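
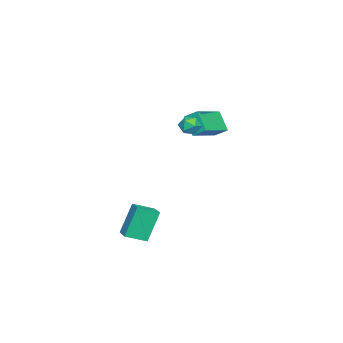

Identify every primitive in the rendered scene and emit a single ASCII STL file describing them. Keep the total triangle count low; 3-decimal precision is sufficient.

solid 
facet normal -0.385 -0.479 0.789
outer loop
vertex -3.188 1.142 2.854
vertex -5.183 1.738 2.243
vertex -3.267 0.333 2.324
endloop
endfacet
facet normal 0.919 -0.275 0.282
outer loop
vertex -2.697 1.042 1.157
vertex -3.188 1.142 2.854
vertex -3.267 0.333 2.324
endloop
endfacet
facet normal -0.385 -0.479 0.789
outer loop
vertex -3.267 0.333 2.324
vertex -5.183 1.738 2.243
vertex -5.262 0.929 1.713
endloop
endfacet
facet normal -0.082 -0.834 -0.546
outer loop
vertex -5.262 0.929 1.713
vertex -2.697 1.042 1.157
vertex -3.267 0.333 2.324
endloop
endfacet
facet normal 0.082 0.834 0.546
outer loop
vertex -3.188 1.142 2.854
vertex -4.613 2.447 1.076
vertex -5.183 1.738 2.243
endloop
endfacet
facet normal 0.919 -0.275 0.282
outer loop
vertex -2.618 1.851 1.687
vertex -3.188 1.142 2.854
vertex -2.697 1.042 1.157
endloop
endfacet
facet normal 0.082 0.834 0.546
outer loop
vertex -2.618 1.851 1.687
vertex -4.613 2.447 1.076
vertex -3.188 1.142 2.854
endloop
endfacet
facet normal -0.919 0.275 -0.282
outer loop
vertex -5.183 1.738 2.243
vertex -4.613 2.447 1.076
vertex -5.262 0.929 1.713
endloop
endfacet
facet normal -0.082 -0.834 -0.546
outer loop
vertex -4.692 1.638 0.546
vertex -2.697 1.042 1.157
vertex -5.262 0.929 1.713
endloop
endfacet
facet normal -0.919 0.275 -0.282
outer loop
vertex -5.262 0.929 1.713
vertex -4.613 2.447 1.076
vertex -4.692 1.638 0.546
endloop
endfacet
facet normal 0.385 0.479 -0.789
outer loop
vertex -4.692 1.638 0.546
vertex -2.618 1.851 1.687
vertex -2.697 1.042 1.157
endloop
endfacet
facet normal 0.385 0.479 -0.789
outer loop
vertex -4.613 2.447 1.076
vertex -2.618 1.851 1.687
vertex -4.692 1.638 0.546
endloop
endfacet
facet normal 0.310 0.919 -0.245
outer loop
vertex 0.572 2.376 2.62
vertex 0.129 2.648 3.081
vertex 0.775 2.482 3.275
endloop
endfacet
facet normal 0.834 0.443 -0.330
outer loop
vertex 0.572 2.376 2.62
vertex 0.775 2.482 3.275
vertex 0.955 1.898 2.946
endloop
endfacet
facet normal 0.609 -0.052 -0.792
outer loop
vertex 0.572 2.376 2.62
vertex 0.955 1.898 2.946
vertex 0.421 1.703 2.548
endloop
endfacet
facet normal -0.056 0.119 -0.991
outer loop
vertex 0.572 2.376 2.62
vertex 0.421 1.703 2.548
vertex -0.089 2.166 2.632
endloop
endfacet
facet normal -0.240 0.718 -0.654
outer loop
vertex 0.572 2.376 2.62
vertex -0.089 2.166 2.632
vertex 0.129 2.648 3.081
endloop
endfacet
facet normal 0.946 0.123 0.299
outer loop
vertex 0.955 1.898 2.946
vertex 0.775 2.482 3.275
vertex 0.749 1.874 3.608
endloop
endfacet
facet normal 0.098 0.894 0.437
outer loop
vertex 0.775 2.482 3.275
vertex 0.129 2.648 3.081
vertex 0.239 2.337 3.692
endloop
endfacet
facet normal -0.791 0.568 -0.226
outer loop
vertex 0.129 2.648 3.081
vertex -0.089 2.166 2.632
vertex -0.295 2.142 3.294
endloop
endfacet
facet normal -0.492 -0.402 -0.772
outer loop
vertex -0.089 2.166 2.632
vertex 0.421 1.703 2.548
vertex -0.115 1.558 2.965
endloop
endfacet
facet normal 0.582 -0.677 -0.450
outer loop
vertex 0.421 1.703 2.548
vertex 0.955 1.898 2.946
vertex 0.531 1.392 3.159
endloop
endfacet
facet normal 0.056 -0.119 0.991
outer loop
vertex 0.088 1.664 3.62
vertex 0.749 1.874 3.608
vertex 0.239 2.337 3.692
endloop
endfacet
facet normal -0.609 0.052 0.792
outer loop
vertex 0.088 1.664 3.62
vertex 0.239 2.337 3.692
vertex -0.295 2.142 3.294
endloop
endfacet
facet normal -0.834 -0.443 0.330
outer loop
vertex 0.088 1.664 3.62
vertex -0.295 2.142 3.294
vertex -0.115 1.558 2.965
endloop
endfacet
facet normal -0.310 -0.919 0.245
outer loop
vertex 0.088 1.664 3.62
vertex -0.115 1.558 2.965
vertex 0.531 1.392 3.159
endloop
endfacet
facet normal 0.240 -0.718 0.654
outer loop
vertex 0.088 1.664 3.62
vertex 0.531 1.392 3.159
vertex 0.749 1.874 3.608
endloop
endfacet
facet normal 0.492 0.402 0.772
outer loop
vertex 0.239 2.337 3.692
vertex 0.749 1.874 3.608
vertex 0.775 2.482 3.275
endloop
endfacet
facet normal -0.582 0.677 0.450
outer loop
vertex -0.295 2.142 3.294
vertex 0.239 2.337 3.692
vertex 0.129 2.648 3.081
endloop
endfacet
facet normal -0.946 -0.123 -0.299
outer loop
vertex -0.115 1.558 2.965
vertex -0.295 2.142 3.294
vertex -0.089 2.166 2.632
endloop
endfacet
facet normal -0.098 -0.894 -0.437
outer loop
vertex 0.531 1.392 3.159
vertex -0.115 1.558 2.965
vertex 0.421 1.703 2.548
endloop
endfacet
facet normal 0.791 -0.568 0.226
outer loop
vertex 0.749 1.874 3.608
vertex 0.531 1.392 3.159
vertex 0.955 1.898 2.946
endloop
endfacet
facet normal -0.507 0.779 -0.368
outer loop
vertex 1.71 0.524 -2.836
vertex 2.567 1.161 -2.669
vertex 2.419 0.076 -4.761
endloop
endfacet
facet normal -0.793 -0.589 -0.155
outer loop
vertex 3.093 -0.961 -4.271
vertex 1.71 0.524 -2.836
vertex 2.419 0.076 -4.761
endloop
endfacet
facet normal -0.507 0.779 -0.368
outer loop
vertex 2.419 0.076 -4.761
vertex 2.567 1.161 -2.669
vertex 3.275 0.712 -4.594
endloop
endfacet
facet normal 0.338 -0.214 -0.917
outer loop
vertex 3.275 0.712 -4.594
vertex 3.093 -0.961 -4.271
vertex 2.419 0.076 -4.761
endloop
endfacet
facet normal -0.338 0.214 0.917
outer loop
vertex 1.71 0.524 -2.836
vertex 3.241 0.124 -2.179
vertex 2.567 1.161 -2.669
endloop
endfacet
facet normal -0.793 -0.590 -0.154
outer loop
vertex 2.385 -0.512 -2.346
vertex 1.71 0.524 -2.836
vertex 3.093 -0.961 -4.271
endloop
endfacet
facet normal -0.338 0.214 0.917
outer loop
vertex 2.385 -0.512 -2.346
vertex 3.241 0.124 -2.179
vertex 1.71 0.524 -2.836
endloop
endfacet
facet normal 0.793 0.589 0.155
outer loop
vertex 2.567 1.161 -2.669
vertex 3.241 0.124 -2.179
vertex 3.275 0.712 -4.594
endloop
endfacet
facet normal 0.337 -0.214 -0.917
outer loop
vertex 3.95 -0.324 -4.104
vertex 3.093 -0.961 -4.271
vertex 3.275 0.712 -4.594
endloop
endfacet
facet normal 0.793 0.590 0.155
outer loop
vertex 3.275 0.712 -4.594
vertex 3.241 0.124 -2.179
vertex 3.95 -0.324 -4.104
endloop
endfacet
facet normal 0.507 -0.779 0.368
outer loop
vertex 3.95 -0.324 -4.104
vertex 2.385 -0.512 -2.346
vertex 3.093 -0.961 -4.271
endloop
endfacet
facet normal 0.507 -0.779 0.368
outer loop
vertex 3.241 0.124 -2.179
vertex 2.385 -0.512 -2.346
vertex 3.95 -0.324 -4.104
endloop
endfacet

endsolid


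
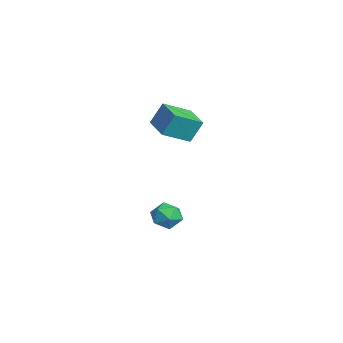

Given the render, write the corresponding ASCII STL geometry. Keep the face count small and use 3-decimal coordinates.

solid 
facet normal -0.982 -0.158 0.102
outer loop
vertex 2.823 2.6 5.211
vertex 2.463 4.282 4.36
vertex 2.792 1.877 3.795
endloop
endfacet
facet normal 0.188 -0.876 0.443
outer loop
vertex 4.657 2.178 3.6
vertex 2.823 2.6 5.211
vertex 2.792 1.877 3.795
endloop
endfacet
facet normal -0.982 -0.159 0.103
outer loop
vertex 2.792 1.877 3.795
vertex 2.463 4.282 4.36
vertex 2.431 3.559 2.944
endloop
endfacet
facet normal -0.020 -0.455 -0.890
outer loop
vertex 2.431 3.559 2.944
vertex 4.657 2.178 3.6
vertex 2.792 1.877 3.795
endloop
endfacet
facet normal 0.020 0.455 0.890
outer loop
vertex 2.823 2.6 5.211
vertex 4.328 4.583 4.165
vertex 2.463 4.282 4.36
endloop
endfacet
facet normal 0.188 -0.877 0.443
outer loop
vertex 4.689 2.901 5.016
vertex 2.823 2.6 5.211
vertex 4.657 2.178 3.6
endloop
endfacet
facet normal 0.020 0.455 0.890
outer loop
vertex 4.689 2.901 5.016
vertex 4.328 4.583 4.165
vertex 2.823 2.6 5.211
endloop
endfacet
facet normal -0.188 0.876 -0.443
outer loop
vertex 2.463 4.282 4.36
vertex 4.328 4.583 4.165
vertex 2.431 3.559 2.944
endloop
endfacet
facet normal -0.020 -0.455 -0.890
outer loop
vertex 4.297 3.86 2.749
vertex 4.657 2.178 3.6
vertex 2.431 3.559 2.944
endloop
endfacet
facet normal -0.188 0.876 -0.443
outer loop
vertex 2.431 3.559 2.944
vertex 4.328 4.583 4.165
vertex 4.297 3.86 2.749
endloop
endfacet
facet normal 0.982 0.158 -0.103
outer loop
vertex 4.297 3.86 2.749
vertex 4.689 2.901 5.016
vertex 4.657 2.178 3.6
endloop
endfacet
facet normal 0.982 0.159 -0.103
outer loop
vertex 4.328 4.583 4.165
vertex 4.689 2.901 5.016
vertex 4.297 3.86 2.749
endloop
endfacet
facet normal 0.023 -0.065 0.998
outer loop
vertex 3.779 3.148 -2.578
vertex 2.878 2.628 -2.591
vertex 3.779 2.109 -2.646
endloop
endfacet
facet normal 0.684 -0.048 0.728
outer loop
vertex 3.779 3.148 -2.578
vertex 3.779 2.109 -2.646
vertex 4.437 2.669 -3.228
endloop
endfacet
facet normal 0.753 0.556 0.353
outer loop
vertex 3.779 3.148 -2.578
vertex 4.437 2.669 -3.228
vertex 3.942 3.533 -3.532
endloop
endfacet
facet normal 0.136 0.910 0.391
outer loop
vertex 3.779 3.148 -2.578
vertex 3.942 3.533 -3.532
vertex 2.979 3.508 -3.138
endloop
endfacet
facet normal -0.315 0.527 0.789
outer loop
vertex 3.779 3.148 -2.578
vertex 2.979 3.508 -3.138
vertex 2.878 2.628 -2.591
endloop
endfacet
facet normal 0.753 -0.597 0.277
outer loop
vertex 4.437 2.669 -3.228
vertex 3.779 2.109 -2.646
vertex 3.941 1.852 -3.642
endloop
endfacet
facet normal -0.316 -0.625 0.714
outer loop
vertex 3.779 2.109 -2.646
vertex 2.878 2.628 -2.591
vertex 2.978 1.827 -3.248
endloop
endfacet
facet normal -0.864 0.334 0.377
outer loop
vertex 2.878 2.628 -2.591
vertex 2.979 3.508 -3.138
vertex 2.483 2.691 -3.552
endloop
endfacet
facet normal -0.134 0.954 -0.268
outer loop
vertex 2.979 3.508 -3.138
vertex 3.942 3.533 -3.532
vertex 3.141 3.251 -4.134
endloop
endfacet
facet normal 0.864 0.379 -0.330
outer loop
vertex 3.942 3.533 -3.532
vertex 4.437 2.669 -3.228
vertex 4.042 2.732 -4.189
endloop
endfacet
facet normal -0.136 -0.910 -0.391
outer loop
vertex 3.141 2.212 -4.202
vertex 3.941 1.852 -3.642
vertex 2.978 1.827 -3.248
endloop
endfacet
facet normal -0.753 -0.556 -0.353
outer loop
vertex 3.141 2.212 -4.202
vertex 2.978 1.827 -3.248
vertex 2.483 2.691 -3.552
endloop
endfacet
facet normal -0.684 0.048 -0.728
outer loop
vertex 3.141 2.212 -4.202
vertex 2.483 2.691 -3.552
vertex 3.141 3.251 -4.134
endloop
endfacet
facet normal -0.023 0.065 -0.998
outer loop
vertex 3.141 2.212 -4.202
vertex 3.141 3.251 -4.134
vertex 4.042 2.732 -4.189
endloop
endfacet
facet normal 0.315 -0.527 -0.789
outer loop
vertex 3.141 2.212 -4.202
vertex 4.042 2.732 -4.189
vertex 3.941 1.852 -3.642
endloop
endfacet
facet normal 0.134 -0.954 0.268
outer loop
vertex 2.978 1.827 -3.248
vertex 3.941 1.852 -3.642
vertex 3.779 2.109 -2.646
endloop
endfacet
facet normal -0.864 -0.379 0.330
outer loop
vertex 2.483 2.691 -3.552
vertex 2.978 1.827 -3.248
vertex 2.878 2.628 -2.591
endloop
endfacet
facet normal -0.753 0.597 -0.277
outer loop
vertex 3.141 3.251 -4.134
vertex 2.483 2.691 -3.552
vertex 2.979 3.508 -3.138
endloop
endfacet
facet normal 0.316 0.625 -0.714
outer loop
vertex 4.042 2.732 -4.189
vertex 3.141 3.251 -4.134
vertex 3.942 3.533 -3.532
endloop
endfacet
facet normal 0.864 -0.334 -0.377
outer loop
vertex 3.941 1.852 -3.642
vertex 4.042 2.732 -4.189
vertex 4.437 2.669 -3.228
endloop
endfacet

endsolid


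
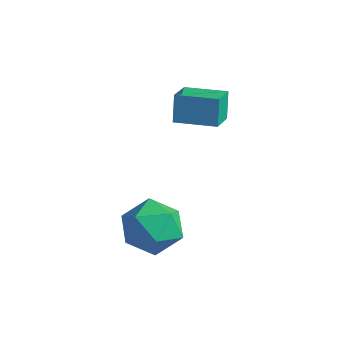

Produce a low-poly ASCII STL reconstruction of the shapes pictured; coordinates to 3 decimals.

solid 
facet normal -0.184 0.916 -0.357
outer loop
vertex 3.288 -1.074 -4.221
vertex 2.586 -1.035 -3.759
vertex 3.315 -0.764 -3.439
endloop
endfacet
facet normal 0.518 0.789 -0.331
outer loop
vertex 3.288 -1.074 -4.221
vertex 3.315 -0.764 -3.439
vertex 3.924 -1.277 -3.71
endloop
endfacet
facet normal 0.652 0.212 -0.728
outer loop
vertex 3.288 -1.074 -4.221
vertex 3.924 -1.277 -3.71
vertex 3.572 -1.865 -4.197
endloop
endfacet
facet normal 0.034 -0.018 -0.999
outer loop
vertex 3.288 -1.074 -4.221
vertex 3.572 -1.865 -4.197
vertex 2.745 -1.716 -4.228
endloop
endfacet
facet normal -0.483 0.417 -0.770
outer loop
vertex 3.288 -1.074 -4.221
vertex 2.745 -1.716 -4.228
vertex 2.586 -1.035 -3.759
endloop
endfacet
facet normal 0.690 0.637 0.345
outer loop
vertex 3.924 -1.277 -3.71
vertex 3.315 -0.764 -3.439
vertex 3.615 -1.364 -2.932
endloop
endfacet
facet normal -0.446 0.842 0.304
outer loop
vertex 3.315 -0.764 -3.439
vertex 2.586 -1.035 -3.759
vertex 2.788 -1.215 -2.963
endloop
endfacet
facet normal -0.930 0.035 -0.366
outer loop
vertex 2.586 -1.035 -3.759
vertex 2.745 -1.716 -4.228
vertex 2.436 -1.803 -3.45
endloop
endfacet
facet normal -0.093 -0.669 -0.737
outer loop
vertex 2.745 -1.716 -4.228
vertex 3.572 -1.865 -4.197
vertex 3.045 -2.316 -3.721
endloop
endfacet
facet normal 0.907 -0.297 -0.297
outer loop
vertex 3.572 -1.865 -4.197
vertex 3.924 -1.277 -3.71
vertex 3.774 -2.045 -3.401
endloop
endfacet
facet normal -0.034 0.018 0.999
outer loop
vertex 3.072 -2.006 -2.939
vertex 3.615 -1.364 -2.932
vertex 2.788 -1.215 -2.963
endloop
endfacet
facet normal -0.652 -0.212 0.728
outer loop
vertex 3.072 -2.006 -2.939
vertex 2.788 -1.215 -2.963
vertex 2.436 -1.803 -3.45
endloop
endfacet
facet normal -0.518 -0.789 0.331
outer loop
vertex 3.072 -2.006 -2.939
vertex 2.436 -1.803 -3.45
vertex 3.045 -2.316 -3.721
endloop
endfacet
facet normal 0.184 -0.916 0.357
outer loop
vertex 3.072 -2.006 -2.939
vertex 3.045 -2.316 -3.721
vertex 3.774 -2.045 -3.401
endloop
endfacet
facet normal 0.483 -0.417 0.770
outer loop
vertex 3.072 -2.006 -2.939
vertex 3.774 -2.045 -3.401
vertex 3.615 -1.364 -2.932
endloop
endfacet
facet normal 0.093 0.669 0.737
outer loop
vertex 2.788 -1.215 -2.963
vertex 3.615 -1.364 -2.932
vertex 3.315 -0.764 -3.439
endloop
endfacet
facet normal -0.907 0.297 0.297
outer loop
vertex 2.436 -1.803 -3.45
vertex 2.788 -1.215 -2.963
vertex 2.586 -1.035 -3.759
endloop
endfacet
facet normal -0.690 -0.637 -0.345
outer loop
vertex 3.045 -2.316 -3.721
vertex 2.436 -1.803 -3.45
vertex 2.745 -1.716 -4.228
endloop
endfacet
facet normal 0.446 -0.842 -0.304
outer loop
vertex 3.774 -2.045 -3.401
vertex 3.045 -2.316 -3.721
vertex 3.572 -1.865 -4.197
endloop
endfacet
facet normal 0.930 -0.035 0.366
outer loop
vertex 3.615 -1.364 -2.932
vertex 3.774 -2.045 -3.401
vertex 3.924 -1.277 -3.71
endloop
endfacet
facet normal -0.892 -0.446 -0.073
outer loop
vertex 2.09 0.442 -0.53
vertex 1.747 1.186 -0.878
vertex 2.283 0.179 -1.283
endloop
endfacet
facet normal 0.386 -0.836 0.391
outer loop
vertex 3.273 0.674 -1.202
vertex 2.09 0.442 -0.53
vertex 2.283 0.179 -1.283
endloop
endfacet
facet normal -0.892 -0.446 -0.073
outer loop
vertex 2.283 0.179 -1.283
vertex 1.747 1.186 -0.878
vertex 1.94 0.923 -1.631
endloop
endfacet
facet normal 0.235 -0.321 -0.917
outer loop
vertex 1.94 0.923 -1.631
vertex 3.273 0.674 -1.202
vertex 2.283 0.179 -1.283
endloop
endfacet
facet normal -0.235 0.321 0.917
outer loop
vertex 2.09 0.442 -0.53
vertex 2.737 1.681 -0.797
vertex 1.747 1.186 -0.878
endloop
endfacet
facet normal 0.386 -0.836 0.391
outer loop
vertex 3.08 0.937 -0.449
vertex 2.09 0.442 -0.53
vertex 3.273 0.674 -1.202
endloop
endfacet
facet normal -0.235 0.321 0.917
outer loop
vertex 3.08 0.937 -0.449
vertex 2.737 1.681 -0.797
vertex 2.09 0.442 -0.53
endloop
endfacet
facet normal -0.386 0.836 -0.391
outer loop
vertex 1.747 1.186 -0.878
vertex 2.737 1.681 -0.797
vertex 1.94 0.923 -1.631
endloop
endfacet
facet normal 0.235 -0.321 -0.917
outer loop
vertex 2.93 1.418 -1.55
vertex 3.273 0.674 -1.202
vertex 1.94 0.923 -1.631
endloop
endfacet
facet normal -0.386 0.836 -0.391
outer loop
vertex 1.94 0.923 -1.631
vertex 2.737 1.681 -0.797
vertex 2.93 1.418 -1.55
endloop
endfacet
facet normal 0.892 0.446 0.073
outer loop
vertex 2.93 1.418 -1.55
vertex 3.08 0.937 -0.449
vertex 3.273 0.674 -1.202
endloop
endfacet
facet normal 0.892 0.446 0.073
outer loop
vertex 2.737 1.681 -0.797
vertex 3.08 0.937 -0.449
vertex 2.93 1.418 -1.55
endloop
endfacet

endsolid


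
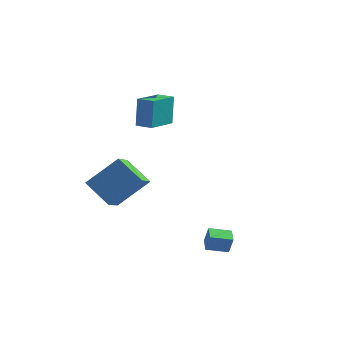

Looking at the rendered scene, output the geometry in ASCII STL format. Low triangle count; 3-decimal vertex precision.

solid 
facet normal -0.983 0.161 -0.090
outer loop
vertex -3.278 2.786 3.692
vertex -2.959 4.511 3.287
vertex -3.195 2.395 2.091
endloop
endfacet
facet normal -0.177 -0.958 0.225
outer loop
vertex -2.301 2.249 2.173
vertex -3.278 2.786 3.692
vertex -3.195 2.395 2.091
endloop
endfacet
facet normal -0.983 0.160 -0.089
outer loop
vertex -3.195 2.395 2.091
vertex -2.959 4.511 3.287
vertex -2.877 4.12 1.686
endloop
endfacet
facet normal 0.050 -0.237 -0.970
outer loop
vertex -2.877 4.12 1.686
vertex -2.301 2.249 2.173
vertex -3.195 2.395 2.091
endloop
endfacet
facet normal -0.050 0.237 0.970
outer loop
vertex -3.278 2.786 3.692
vertex -2.065 4.365 3.369
vertex -2.959 4.511 3.287
endloop
endfacet
facet normal -0.177 -0.958 0.225
outer loop
vertex -2.383 2.64 3.774
vertex -3.278 2.786 3.692
vertex -2.301 2.249 2.173
endloop
endfacet
facet normal -0.050 0.237 0.970
outer loop
vertex -2.383 2.64 3.774
vertex -2.065 4.365 3.369
vertex -3.278 2.786 3.692
endloop
endfacet
facet normal 0.177 0.958 -0.225
outer loop
vertex -2.959 4.511 3.287
vertex -2.065 4.365 3.369
vertex -2.877 4.12 1.686
endloop
endfacet
facet normal 0.050 -0.237 -0.970
outer loop
vertex -1.982 3.974 1.768
vertex -2.301 2.249 2.173
vertex -2.877 4.12 1.686
endloop
endfacet
facet normal 0.177 0.958 -0.225
outer loop
vertex -2.877 4.12 1.686
vertex -2.065 4.365 3.369
vertex -1.982 3.974 1.768
endloop
endfacet
facet normal 0.983 -0.161 0.090
outer loop
vertex -1.982 3.974 1.768
vertex -2.383 2.64 3.774
vertex -2.301 2.249 2.173
endloop
endfacet
facet normal 0.983 -0.160 0.090
outer loop
vertex -2.065 4.365 3.369
vertex -2.383 2.64 3.774
vertex -1.982 3.974 1.768
endloop
endfacet
facet normal -0.861 -0.464 0.209
outer loop
vertex 2.317 -1.771 -2.086
vertex 1.948 -1.035 -1.974
vertex 2.094 -1.75 -2.958
endloop
endfacet
facet normal 0.444 -0.886 -0.135
outer loop
vertex 3.032 -1.245 -3.186
vertex 2.317 -1.771 -2.086
vertex 2.094 -1.75 -2.958
endloop
endfacet
facet normal -0.861 -0.464 0.209
outer loop
vertex 2.094 -1.75 -2.958
vertex 1.948 -1.035 -1.974
vertex 1.725 -1.015 -2.846
endloop
endfacet
facet normal -0.248 0.023 -0.969
outer loop
vertex 1.725 -1.015 -2.846
vertex 3.032 -1.245 -3.186
vertex 2.094 -1.75 -2.958
endloop
endfacet
facet normal 0.248 -0.023 0.969
outer loop
vertex 2.317 -1.771 -2.086
vertex 2.886 -0.53 -2.202
vertex 1.948 -1.035 -1.974
endloop
endfacet
facet normal 0.445 -0.885 -0.134
outer loop
vertex 3.255 -1.265 -2.314
vertex 2.317 -1.771 -2.086
vertex 3.032 -1.245 -3.186
endloop
endfacet
facet normal 0.248 -0.023 0.969
outer loop
vertex 3.255 -1.265 -2.314
vertex 2.886 -0.53 -2.202
vertex 2.317 -1.771 -2.086
endloop
endfacet
facet normal -0.444 0.886 0.134
outer loop
vertex 1.948 -1.035 -1.974
vertex 2.886 -0.53 -2.202
vertex 1.725 -1.015 -2.846
endloop
endfacet
facet normal -0.248 0.023 -0.969
outer loop
vertex 2.663 -0.509 -3.074
vertex 3.032 -1.245 -3.186
vertex 1.725 -1.015 -2.846
endloop
endfacet
facet normal -0.445 0.885 0.135
outer loop
vertex 1.725 -1.015 -2.846
vertex 2.886 -0.53 -2.202
vertex 2.663 -0.509 -3.074
endloop
endfacet
facet normal 0.861 0.464 -0.210
outer loop
vertex 2.663 -0.509 -3.074
vertex 3.255 -1.265 -2.314
vertex 3.032 -1.245 -3.186
endloop
endfacet
facet normal 0.861 0.464 -0.209
outer loop
vertex 2.886 -0.53 -2.202
vertex 3.255 -1.265 -2.314
vertex 2.663 -0.509 -3.074
endloop
endfacet
facet normal -0.796 0.237 0.557
outer loop
vertex -4.461 -0.592 -0.598
vertex -3.188 0.377 0.808
vertex -4.609 0.712 -1.364
endloop
endfacet
facet normal -0.597 -0.456 -0.660
outer loop
vertex -3.232 0.303 -2.328
vertex -4.461 -0.592 -0.598
vertex -4.609 0.712 -1.364
endloop
endfacet
facet normal -0.796 0.237 0.557
outer loop
vertex -4.609 0.712 -1.364
vertex -3.188 0.377 0.808
vertex -3.336 1.682 0.042
endloop
endfacet
facet normal -0.098 0.858 -0.504
outer loop
vertex -3.336 1.682 0.042
vertex -3.232 0.303 -2.328
vertex -4.609 0.712 -1.364
endloop
endfacet
facet normal 0.097 -0.859 0.503
outer loop
vertex -4.461 -0.592 -0.598
vertex -1.811 -0.032 -0.156
vertex -3.188 0.377 0.808
endloop
endfacet
facet normal -0.598 -0.455 -0.660
outer loop
vertex -3.084 -1.002 -1.562
vertex -4.461 -0.592 -0.598
vertex -3.232 0.303 -2.328
endloop
endfacet
facet normal 0.097 -0.858 0.504
outer loop
vertex -3.084 -1.002 -1.562
vertex -1.811 -0.032 -0.156
vertex -4.461 -0.592 -0.598
endloop
endfacet
facet normal 0.597 0.455 0.660
outer loop
vertex -3.188 0.377 0.808
vertex -1.811 -0.032 -0.156
vertex -3.336 1.682 0.042
endloop
endfacet
facet normal -0.097 0.858 -0.504
outer loop
vertex -1.959 1.272 -0.922
vertex -3.232 0.303 -2.328
vertex -3.336 1.682 0.042
endloop
endfacet
facet normal 0.598 0.455 0.660
outer loop
vertex -3.336 1.682 0.042
vertex -1.811 -0.032 -0.156
vertex -1.959 1.272 -0.922
endloop
endfacet
facet normal 0.796 -0.237 -0.557
outer loop
vertex -1.959 1.272 -0.922
vertex -3.084 -1.002 -1.562
vertex -3.232 0.303 -2.328
endloop
endfacet
facet normal 0.796 -0.237 -0.557
outer loop
vertex -1.811 -0.032 -0.156
vertex -3.084 -1.002 -1.562
vertex -1.959 1.272 -0.922
endloop
endfacet

endsolid


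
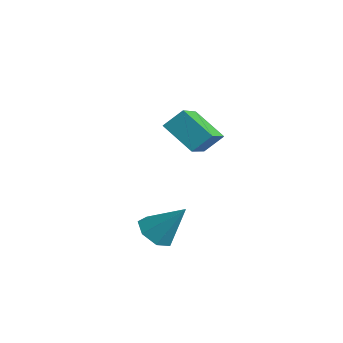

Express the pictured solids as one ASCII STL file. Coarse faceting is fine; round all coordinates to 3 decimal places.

solid 
facet normal -0.476 0.720 -0.506
outer loop
vertex -0.445 3.867 -0.253
vertex 0.688 4.068 -1.033
vertex -0.742 3.256 -0.843
endloop
endfacet
facet normal -0.815 -0.145 0.561
outer loop
vertex 0.252 1.752 0.213
vertex -0.445 3.867 -0.253
vertex -0.742 3.256 -0.843
endloop
endfacet
facet normal -0.476 0.720 -0.506
outer loop
vertex -0.742 3.256 -0.843
vertex 0.688 4.068 -1.033
vertex 0.391 3.457 -1.623
endloop
endfacet
facet normal -0.331 -0.679 -0.655
outer loop
vertex 0.391 3.457 -1.623
vertex 0.252 1.752 0.213
vertex -0.742 3.256 -0.843
endloop
endfacet
facet normal 0.331 0.679 0.655
outer loop
vertex -0.445 3.867 -0.253
vertex 1.682 2.564 0.023
vertex 0.688 4.068 -1.033
endloop
endfacet
facet normal -0.815 -0.145 0.561
outer loop
vertex 0.549 2.363 0.803
vertex -0.445 3.867 -0.253
vertex 0.252 1.752 0.213
endloop
endfacet
facet normal 0.331 0.679 0.655
outer loop
vertex 0.549 2.363 0.803
vertex 1.682 2.564 0.023
vertex -0.445 3.867 -0.253
endloop
endfacet
facet normal 0.815 0.145 -0.561
outer loop
vertex 0.688 4.068 -1.033
vertex 1.682 2.564 0.023
vertex 0.391 3.457 -1.623
endloop
endfacet
facet normal -0.331 -0.679 -0.655
outer loop
vertex 1.385 1.953 -0.567
vertex 0.252 1.752 0.213
vertex 0.391 3.457 -1.623
endloop
endfacet
facet normal 0.815 0.145 -0.561
outer loop
vertex 0.391 3.457 -1.623
vertex 1.682 2.564 0.023
vertex 1.385 1.953 -0.567
endloop
endfacet
facet normal 0.476 -0.720 0.506
outer loop
vertex 1.385 1.953 -0.567
vertex 0.549 2.363 0.803
vertex 0.252 1.752 0.213
endloop
endfacet
facet normal 0.476 -0.720 0.506
outer loop
vertex 1.682 2.564 0.023
vertex 0.549 2.363 0.803
vertex 1.385 1.953 -0.567
endloop
endfacet
facet normal -0.508 -0.385 -0.770
outer loop
vertex 2.999 -0.477 -3.065
vertex 2.444 -0.575 -2.65
vertex 2.606 -0.015 -3.037
endloop
endfacet
facet normal 0.722 0.631 -0.283
outer loop
vertex 2.999 -0.477 -3.065
vertex 2.606 -0.015 -3.037
vertex 3.196 -0.005 -1.51
endloop
endfacet
facet normal -0.509 -0.385 -0.770
outer loop
vertex 2.606 -0.015 -3.037
vertex 2.444 -0.575 -2.65
vertex 2.091 0.026 -2.717
endloop
endfacet
facet normal 0.061 0.998 -0.030
outer loop
vertex 2.606 -0.015 -3.037
vertex 2.091 0.026 -2.717
vertex 3.196 -0.005 -1.51
endloop
endfacet
facet normal -0.509 -0.385 -0.770
outer loop
vertex 2.091 0.026 -2.717
vertex 2.444 -0.575 -2.65
vertex 1.842 -0.386 -2.347
endloop
endfacet
facet normal -0.497 0.726 0.474
outer loop
vertex 2.091 0.026 -2.717
vertex 1.842 -0.386 -2.347
vertex 3.196 -0.005 -1.51
endloop
endfacet
facet normal -0.509 -0.385 -0.770
outer loop
vertex 1.842 -0.386 -2.347
vertex 2.444 -0.575 -2.65
vertex 2.046 -0.94 -2.205
endloop
endfacet
facet normal -0.530 0.022 0.848
outer loop
vertex 1.842 -0.386 -2.347
vertex 2.046 -0.94 -2.205
vertex 3.196 -0.005 -1.51
endloop
endfacet
facet normal -0.508 -0.385 -0.770
outer loop
vertex 2.046 -0.94 -2.205
vertex 2.444 -0.575 -2.65
vertex 2.55 -1.219 -2.398
endloop
endfacet
facet normal -0.014 -0.586 0.811
outer loop
vertex 2.046 -0.94 -2.205
vertex 2.55 -1.219 -2.398
vertex 3.196 -0.005 -1.51
endloop
endfacet
facet normal -0.509 -0.385 -0.770
outer loop
vertex 2.55 -1.219 -2.398
vertex 2.444 -0.575 -2.65
vertex 2.974 -1.013 -2.781
endloop
endfacet
facet normal 0.663 -0.639 0.391
outer loop
vertex 2.55 -1.219 -2.398
vertex 2.974 -1.013 -2.781
vertex 3.196 -0.005 -1.51
endloop
endfacet
facet normal -0.508 -0.385 -0.771
outer loop
vertex 2.974 -1.013 -2.781
vertex 2.444 -0.575 -2.65
vertex 2.999 -0.477 -3.065
endloop
endfacet
facet normal 0.991 -0.097 -0.096
outer loop
vertex 2.974 -1.013 -2.781
vertex 2.999 -0.477 -3.065
vertex 3.196 -0.005 -1.51
endloop
endfacet

endsolid


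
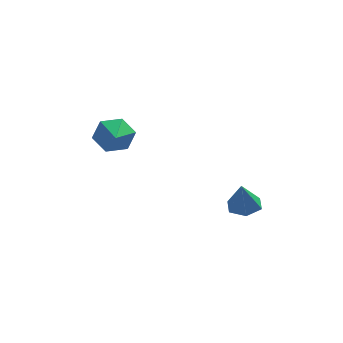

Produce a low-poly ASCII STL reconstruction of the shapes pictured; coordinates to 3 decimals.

solid 
facet normal 0.120 0.219 -0.968
outer loop
vertex 3.292 -0.187 0.009
vertex 2.58 -0.594 -0.171
vertex 2.561 0.225 0.012
endloop
endfacet
facet normal 0.377 0.664 0.645
outer loop
vertex 3.292 -0.187 0.009
vertex 2.561 0.225 0.012
vertex 2.4 -0.926 1.291
endloop
endfacet
facet normal 0.119 0.219 -0.968
outer loop
vertex 2.561 0.225 0.012
vertex 2.58 -0.594 -0.171
vertex 1.848 -0.182 -0.168
endloop
endfacet
facet normal -0.517 0.668 0.536
outer loop
vertex 2.561 0.225 0.012
vertex 1.848 -0.182 -0.168
vertex 2.4 -0.926 1.291
endloop
endfacet
facet normal 0.119 0.219 -0.968
outer loop
vertex 1.848 -0.182 -0.168
vertex 2.58 -0.594 -0.171
vertex 1.868 -1.001 -0.351
endloop
endfacet
facet normal -0.946 -0.093 0.311
outer loop
vertex 1.848 -0.182 -0.168
vertex 1.868 -1.001 -0.351
vertex 2.4 -0.926 1.291
endloop
endfacet
facet normal 0.119 0.220 -0.968
outer loop
vertex 1.868 -1.001 -0.351
vertex 2.58 -0.594 -0.171
vertex 2.599 -1.414 -0.355
endloop
endfacet
facet normal -0.482 -0.854 0.195
outer loop
vertex 1.868 -1.001 -0.351
vertex 2.599 -1.414 -0.355
vertex 2.4 -0.926 1.291
endloop
endfacet
facet normal 0.119 0.220 -0.968
outer loop
vertex 2.599 -1.414 -0.355
vertex 2.58 -0.594 -0.171
vertex 3.312 -1.007 -0.175
endloop
endfacet
facet normal 0.413 -0.858 0.304
outer loop
vertex 2.599 -1.414 -0.355
vertex 3.312 -1.007 -0.175
vertex 2.4 -0.926 1.291
endloop
endfacet
facet normal 0.119 0.220 -0.968
outer loop
vertex 3.312 -1.007 -0.175
vertex 2.58 -0.594 -0.171
vertex 3.292 -0.187 0.009
endloop
endfacet
facet normal 0.843 -0.098 0.530
outer loop
vertex 3.312 -1.007 -0.175
vertex 3.292 -0.187 0.009
vertex 2.4 -0.926 1.291
endloop
endfacet
facet normal -0.042 0.911 -0.410
outer loop
vertex -2.559 1.605 2.302
vertex -3.169 1.907 3.035
vertex -2.179 1.999 3.139
endloop
endfacet
facet normal 0.857 -0.491 -0.158
outer loop
vertex -2.559 1.605 2.302
vertex -2.179 1.999 3.139
vertex -3.091 0.193 3.805
endloop
endfacet
facet normal -0.042 0.912 -0.409
outer loop
vertex -2.179 1.999 3.139
vertex -3.169 1.907 3.035
vertex -2.789 2.3 3.872
endloop
endfacet
facet normal 0.736 -0.127 0.665
outer loop
vertex -2.179 1.999 3.139
vertex -2.789 2.3 3.872
vertex -3.091 0.193 3.805
endloop
endfacet
facet normal -0.041 0.911 -0.409
outer loop
vertex -2.789 2.3 3.872
vertex -3.169 1.907 3.035
vertex -3.779 2.208 3.767
endloop
endfacet
facet normal -0.104 -0.017 0.994
outer loop
vertex -2.789 2.3 3.872
vertex -3.779 2.208 3.767
vertex -3.091 0.193 3.805
endloop
endfacet
facet normal -0.041 0.911 -0.409
outer loop
vertex -3.779 2.208 3.767
vertex -3.169 1.907 3.035
vertex -4.159 1.815 2.93
endloop
endfacet
facet normal -0.822 -0.271 0.501
outer loop
vertex -3.779 2.208 3.767
vertex -4.159 1.815 2.93
vertex -3.091 0.193 3.805
endloop
endfacet
facet normal -0.041 0.911 -0.410
outer loop
vertex -4.159 1.815 2.93
vertex -3.169 1.907 3.035
vertex -3.549 1.513 2.198
endloop
endfacet
facet normal -0.701 -0.636 -0.322
outer loop
vertex -4.159 1.815 2.93
vertex -3.549 1.513 2.198
vertex -3.091 0.193 3.805
endloop
endfacet
facet normal -0.042 0.911 -0.410
outer loop
vertex -3.549 1.513 2.198
vertex -3.169 1.907 3.035
vertex -2.559 1.605 2.302
endloop
endfacet
facet normal 0.138 -0.746 -0.652
outer loop
vertex -3.549 1.513 2.198
vertex -2.559 1.605 2.302
vertex -3.091 0.193 3.805
endloop
endfacet

endsolid


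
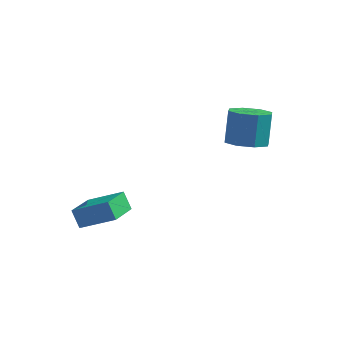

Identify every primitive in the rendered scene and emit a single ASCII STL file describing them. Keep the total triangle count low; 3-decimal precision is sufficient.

solid 
facet normal 0.064 -0.406 -0.912
outer loop
vertex 4.872 2.74 0.859
vertex 4.028 2.134 1.07
vertex 4.174 3.097 0.651
endloop
endfacet
facet normal 0.505 0.801 -0.321
outer loop
vertex 4.872 2.74 0.859
vertex 4.174 3.097 0.651
vertex 4.755 3.472 2.5
endloop
endfacet
facet normal 0.506 0.801 -0.321
outer loop
vertex 4.755 3.472 2.5
vertex 4.174 3.097 0.651
vertex 4.057 3.829 2.291
endloop
endfacet
facet normal -0.065 0.406 0.911
outer loop
vertex 4.755 3.472 2.5
vertex 4.057 3.829 2.291
vertex 3.912 2.866 2.71
endloop
endfacet
facet normal 0.066 -0.406 -0.911
outer loop
vertex 4.174 3.097 0.651
vertex 4.028 2.134 1.07
vertex 3.39 2.889 0.687
endloop
endfacet
facet normal -0.251 0.877 -0.409
outer loop
vertex 4.174 3.097 0.651
vertex 3.39 2.889 0.687
vertex 4.057 3.829 2.291
endloop
endfacet
facet normal -0.252 0.877 -0.409
outer loop
vertex 4.057 3.829 2.291
vertex 3.39 2.889 0.687
vertex 3.274 3.621 2.328
endloop
endfacet
facet normal -0.065 0.406 0.911
outer loop
vertex 4.057 3.829 2.291
vertex 3.274 3.621 2.328
vertex 3.912 2.866 2.71
endloop
endfacet
facet normal 0.065 -0.407 -0.911
outer loop
vertex 3.39 2.889 0.687
vertex 4.028 2.134 1.07
vertex 2.981 2.239 0.948
endloop
endfacet
facet normal -0.861 0.439 -0.257
outer loop
vertex 3.39 2.889 0.687
vertex 2.981 2.239 0.948
vertex 3.274 3.621 2.328
endloop
endfacet
facet normal -0.861 0.439 -0.257
outer loop
vertex 3.274 3.621 2.328
vertex 2.981 2.239 0.948
vertex 2.864 2.971 2.589
endloop
endfacet
facet normal -0.064 0.407 0.911
outer loop
vertex 3.274 3.621 2.328
vertex 2.864 2.971 2.589
vertex 3.912 2.866 2.71
endloop
endfacet
facet normal 0.065 -0.407 -0.911
outer loop
vertex 2.981 2.239 0.948
vertex 4.028 2.134 1.07
vertex 3.185 1.528 1.28
endloop
endfacet
facet normal -0.966 -0.256 0.045
outer loop
vertex 2.981 2.239 0.948
vertex 3.185 1.528 1.28
vertex 2.864 2.971 2.589
endloop
endfacet
facet normal -0.966 -0.256 0.045
outer loop
vertex 2.864 2.971 2.589
vertex 3.185 1.528 1.28
vertex 3.068 2.26 2.921
endloop
endfacet
facet normal -0.064 0.407 0.911
outer loop
vertex 2.864 2.971 2.589
vertex 3.068 2.26 2.921
vertex 3.912 2.866 2.71
endloop
endfacet
facet normal 0.065 -0.406 -0.911
outer loop
vertex 3.185 1.528 1.28
vertex 4.028 2.134 1.07
vertex 3.883 1.171 1.489
endloop
endfacet
facet normal -0.506 -0.801 0.321
outer loop
vertex 3.185 1.528 1.28
vertex 3.883 1.171 1.489
vertex 3.068 2.26 2.921
endloop
endfacet
facet normal -0.505 -0.801 0.321
outer loop
vertex 3.068 2.26 2.921
vertex 3.883 1.171 1.489
vertex 3.766 1.903 3.129
endloop
endfacet
facet normal -0.064 0.406 0.912
outer loop
vertex 3.068 2.26 2.921
vertex 3.766 1.903 3.129
vertex 3.912 2.866 2.71
endloop
endfacet
facet normal 0.065 -0.406 -0.911
outer loop
vertex 3.883 1.171 1.489
vertex 4.028 2.134 1.07
vertex 4.666 1.379 1.452
endloop
endfacet
facet normal 0.252 -0.877 0.409
outer loop
vertex 3.883 1.171 1.489
vertex 4.666 1.379 1.452
vertex 3.766 1.903 3.129
endloop
endfacet
facet normal 0.252 -0.877 0.409
outer loop
vertex 3.766 1.903 3.129
vertex 4.666 1.379 1.452
vertex 4.55 2.111 3.093
endloop
endfacet
facet normal -0.066 0.406 0.911
outer loop
vertex 3.766 1.903 3.129
vertex 4.55 2.111 3.093
vertex 3.912 2.866 2.71
endloop
endfacet
facet normal 0.064 -0.407 -0.911
outer loop
vertex 4.666 1.379 1.452
vertex 4.028 2.134 1.07
vertex 5.076 2.029 1.191
endloop
endfacet
facet normal 0.861 -0.440 0.257
outer loop
vertex 4.666 1.379 1.452
vertex 5.076 2.029 1.191
vertex 4.55 2.111 3.093
endloop
endfacet
facet normal 0.861 -0.439 0.257
outer loop
vertex 4.55 2.111 3.093
vertex 5.076 2.029 1.191
vertex 4.959 2.761 2.832
endloop
endfacet
facet normal -0.065 0.407 0.911
outer loop
vertex 4.55 2.111 3.093
vertex 4.959 2.761 2.832
vertex 3.912 2.866 2.71
endloop
endfacet
facet normal 0.064 -0.407 -0.911
outer loop
vertex 5.076 2.029 1.191
vertex 4.028 2.134 1.07
vertex 4.872 2.74 0.859
endloop
endfacet
facet normal 0.966 0.256 -0.045
outer loop
vertex 5.076 2.029 1.191
vertex 4.872 2.74 0.859
vertex 4.959 2.761 2.832
endloop
endfacet
facet normal 0.966 0.256 -0.045
outer loop
vertex 4.959 2.761 2.832
vertex 4.872 2.74 0.859
vertex 4.755 3.472 2.5
endloop
endfacet
facet normal -0.065 0.407 0.911
outer loop
vertex 4.959 2.761 2.832
vertex 4.755 3.472 2.5
vertex 3.912 2.866 2.71
endloop
endfacet
facet normal -0.479 0.253 0.840
outer loop
vertex -0.857 -2.477 -1.177
vertex -0.865 -0.707 -1.715
vertex -2.533 -2.75 -2.051
endloop
endfacet
facet normal 0.004 -0.957 0.290
outer loop
vertex -2.035 -3.013 -2.925
vertex -0.857 -2.477 -1.177
vertex -2.533 -2.75 -2.051
endloop
endfacet
facet normal -0.479 0.253 0.840
outer loop
vertex -2.533 -2.75 -2.051
vertex -0.865 -0.707 -1.715
vertex -2.541 -0.98 -2.589
endloop
endfacet
facet normal -0.878 -0.143 -0.457
outer loop
vertex -2.541 -0.98 -2.589
vertex -2.035 -3.013 -2.925
vertex -2.533 -2.75 -2.051
endloop
endfacet
facet normal 0.878 0.143 0.457
outer loop
vertex -0.857 -2.477 -1.177
vertex -0.367 -0.97 -2.589
vertex -0.865 -0.707 -1.715
endloop
endfacet
facet normal 0.004 -0.957 0.290
outer loop
vertex -0.359 -2.74 -2.051
vertex -0.857 -2.477 -1.177
vertex -2.035 -3.013 -2.925
endloop
endfacet
facet normal 0.878 0.143 0.457
outer loop
vertex -0.359 -2.74 -2.051
vertex -0.367 -0.97 -2.589
vertex -0.857 -2.477 -1.177
endloop
endfacet
facet normal -0.004 0.957 -0.290
outer loop
vertex -0.865 -0.707 -1.715
vertex -0.367 -0.97 -2.589
vertex -2.541 -0.98 -2.589
endloop
endfacet
facet normal -0.878 -0.143 -0.457
outer loop
vertex -2.043 -1.243 -3.463
vertex -2.035 -3.013 -2.925
vertex -2.541 -0.98 -2.589
endloop
endfacet
facet normal -0.004 0.957 -0.290
outer loop
vertex -2.541 -0.98 -2.589
vertex -0.367 -0.97 -2.589
vertex -2.043 -1.243 -3.463
endloop
endfacet
facet normal 0.479 -0.253 -0.840
outer loop
vertex -2.043 -1.243 -3.463
vertex -0.359 -2.74 -2.051
vertex -2.035 -3.013 -2.925
endloop
endfacet
facet normal 0.479 -0.253 -0.840
outer loop
vertex -0.367 -0.97 -2.589
vertex -0.359 -2.74 -2.051
vertex -2.043 -1.243 -3.463
endloop
endfacet

endsolid


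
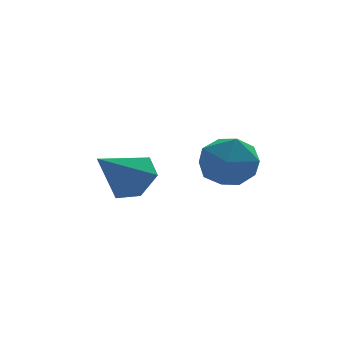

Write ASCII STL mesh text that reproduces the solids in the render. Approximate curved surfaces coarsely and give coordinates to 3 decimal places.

solid 
facet normal 0.686 0.337 -0.645
outer loop
vertex 1.12 -2.384 4.033
vertex 0.57 -2.56 3.356
vertex 0.549 -1.763 3.75
endloop
endfacet
facet normal 0.032 0.439 0.898
outer loop
vertex 1.12 -2.384 4.033
vertex 0.549 -1.763 3.75
vertex -0.61 -3.14 4.464
endloop
endfacet
facet normal 0.686 0.337 -0.645
outer loop
vertex 0.549 -1.763 3.75
vertex 0.57 -2.56 3.356
vertex -0.001 -1.939 3.073
endloop
endfacet
facet normal -0.631 0.702 0.330
outer loop
vertex 0.549 -1.763 3.75
vertex -0.001 -1.939 3.073
vertex -0.61 -3.14 4.464
endloop
endfacet
facet normal 0.686 0.337 -0.644
outer loop
vertex -0.001 -1.939 3.073
vertex 0.57 -2.56 3.356
vertex 0.02 -2.736 2.678
endloop
endfacet
facet normal -0.944 0.126 -0.305
outer loop
vertex -0.001 -1.939 3.073
vertex 0.02 -2.736 2.678
vertex -0.61 -3.14 4.464
endloop
endfacet
facet normal 0.686 0.337 -0.644
outer loop
vertex 0.02 -2.736 2.678
vertex 0.57 -2.56 3.356
vertex 0.591 -3.358 2.961
endloop
endfacet
facet normal -0.594 -0.714 -0.371
outer loop
vertex 0.02 -2.736 2.678
vertex 0.591 -3.358 2.961
vertex -0.61 -3.14 4.464
endloop
endfacet
facet normal 0.686 0.337 -0.645
outer loop
vertex 0.591 -3.358 2.961
vertex 0.57 -2.56 3.356
vertex 1.141 -3.181 3.638
endloop
endfacet
facet normal 0.071 -0.978 0.198
outer loop
vertex 0.591 -3.358 2.961
vertex 1.141 -3.181 3.638
vertex -0.61 -3.14 4.464
endloop
endfacet
facet normal 0.686 0.338 -0.645
outer loop
vertex 1.141 -3.181 3.638
vertex 0.57 -2.56 3.356
vertex 1.12 -2.384 4.033
endloop
endfacet
facet normal 0.383 -0.402 0.832
outer loop
vertex 1.141 -3.181 3.638
vertex 1.12 -2.384 4.033
vertex -0.61 -3.14 4.464
endloop
endfacet
facet normal -0.181 0.983 0.027
outer loop
vertex 3.657 -2.072 3.49
vertex 2.633 -2.264 3.632
vertex 3.27 -2.17 4.463
endloop
endfacet
facet normal 0.473 0.838 0.273
outer loop
vertex 3.657 -2.072 3.49
vertex 3.27 -2.17 4.463
vertex 4.192 -2.611 4.217
endloop
endfacet
facet normal 0.832 0.498 -0.243
outer loop
vertex 3.657 -2.072 3.49
vertex 4.192 -2.611 4.217
vertex 4.125 -2.978 3.234
endloop
endfacet
facet normal 0.400 0.435 -0.807
outer loop
vertex 3.657 -2.072 3.49
vertex 4.125 -2.978 3.234
vertex 3.161 -2.763 2.872
endloop
endfacet
facet normal -0.226 0.735 -0.640
outer loop
vertex 3.657 -2.072 3.49
vertex 3.161 -2.763 2.872
vertex 2.633 -2.264 3.632
endloop
endfacet
facet normal 0.407 0.391 0.825
outer loop
vertex 4.192 -2.611 4.217
vertex 3.27 -2.17 4.463
vertex 3.499 -3.137 4.808
endloop
endfacet
facet normal -0.651 0.627 0.428
outer loop
vertex 3.27 -2.17 4.463
vertex 2.633 -2.264 3.632
vertex 2.535 -2.922 4.446
endloop
endfacet
facet normal -0.725 0.224 -0.651
outer loop
vertex 2.633 -2.264 3.632
vertex 3.161 -2.763 2.872
vertex 2.468 -3.289 3.463
endloop
endfacet
facet normal 0.288 -0.261 -0.922
outer loop
vertex 3.161 -2.763 2.872
vertex 4.125 -2.978 3.234
vertex 3.39 -3.73 3.217
endloop
endfacet
facet normal 0.987 -0.158 -0.008
outer loop
vertex 4.125 -2.978 3.234
vertex 4.192 -2.611 4.217
vertex 4.027 -3.636 4.048
endloop
endfacet
facet normal -0.400 -0.435 0.807
outer loop
vertex 3.003 -3.828 4.19
vertex 3.499 -3.137 4.808
vertex 2.535 -2.922 4.446
endloop
endfacet
facet normal -0.832 -0.498 0.243
outer loop
vertex 3.003 -3.828 4.19
vertex 2.535 -2.922 4.446
vertex 2.468 -3.289 3.463
endloop
endfacet
facet normal -0.473 -0.838 -0.273
outer loop
vertex 3.003 -3.828 4.19
vertex 2.468 -3.289 3.463
vertex 3.39 -3.73 3.217
endloop
endfacet
facet normal 0.181 -0.983 -0.027
outer loop
vertex 3.003 -3.828 4.19
vertex 3.39 -3.73 3.217
vertex 4.027 -3.636 4.048
endloop
endfacet
facet normal 0.226 -0.735 0.640
outer loop
vertex 3.003 -3.828 4.19
vertex 4.027 -3.636 4.048
vertex 3.499 -3.137 4.808
endloop
endfacet
facet normal -0.288 0.261 0.922
outer loop
vertex 2.535 -2.922 4.446
vertex 3.499 -3.137 4.808
vertex 3.27 -2.17 4.463
endloop
endfacet
facet normal -0.987 0.158 0.008
outer loop
vertex 2.468 -3.289 3.463
vertex 2.535 -2.922 4.446
vertex 2.633 -2.264 3.632
endloop
endfacet
facet normal -0.407 -0.391 -0.825
outer loop
vertex 3.39 -3.73 3.217
vertex 2.468 -3.289 3.463
vertex 3.161 -2.763 2.872
endloop
endfacet
facet normal 0.651 -0.627 -0.428
outer loop
vertex 4.027 -3.636 4.048
vertex 3.39 -3.73 3.217
vertex 4.125 -2.978 3.234
endloop
endfacet
facet normal 0.725 -0.224 0.651
outer loop
vertex 3.499 -3.137 4.808
vertex 4.027 -3.636 4.048
vertex 4.192 -2.611 4.217
endloop
endfacet

endsolid


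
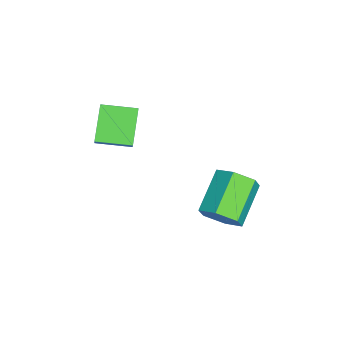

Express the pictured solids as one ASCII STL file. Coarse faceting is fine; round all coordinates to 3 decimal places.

solid 
facet normal 0.815 -0.270 -0.513
outer loop
vertex 2.055 2.634 1.131
vertex 1.569 1.939 0.725
vertex 1.598 2.789 0.324
endloop
endfacet
facet normal 0.316 0.949 0.003
outer loop
vertex 2.055 2.634 1.131
vertex 1.598 2.789 0.324
vertex 0.416 3.176 2.162
endloop
endfacet
facet normal 0.316 0.949 0.004
outer loop
vertex 0.416 3.176 2.162
vertex 1.598 2.789 0.324
vertex -0.04 3.331 1.355
endloop
endfacet
facet normal -0.815 0.269 0.512
outer loop
vertex 0.416 3.176 2.162
vertex -0.04 3.331 1.355
vertex -0.069 2.481 1.755
endloop
endfacet
facet normal 0.815 -0.270 -0.512
outer loop
vertex 1.598 2.789 0.324
vertex 1.569 1.939 0.725
vertex 1.113 2.094 -0.082
endloop
endfacet
facet normal -0.263 0.617 -0.742
outer loop
vertex 1.598 2.789 0.324
vertex 1.113 2.094 -0.082
vertex -0.04 3.331 1.355
endloop
endfacet
facet normal -0.262 0.617 -0.742
outer loop
vertex -0.04 3.331 1.355
vertex 1.113 2.094 -0.082
vertex -0.526 2.636 0.948
endloop
endfacet
facet normal -0.815 0.269 0.513
outer loop
vertex -0.04 3.331 1.355
vertex -0.526 2.636 0.948
vertex -0.069 2.481 1.755
endloop
endfacet
facet normal 0.815 -0.269 -0.512
outer loop
vertex 1.113 2.094 -0.082
vertex 1.569 1.939 0.725
vertex 1.084 1.244 0.318
endloop
endfacet
facet normal -0.578 -0.331 -0.746
outer loop
vertex 1.113 2.094 -0.082
vertex 1.084 1.244 0.318
vertex -0.526 2.636 0.948
endloop
endfacet
facet normal -0.578 -0.332 -0.745
outer loop
vertex -0.526 2.636 0.948
vertex 1.084 1.244 0.318
vertex -0.555 1.786 1.349
endloop
endfacet
facet normal -0.815 0.270 0.513
outer loop
vertex -0.526 2.636 0.948
vertex -0.555 1.786 1.349
vertex -0.069 2.481 1.755
endloop
endfacet
facet normal 0.815 -0.269 -0.512
outer loop
vertex 1.084 1.244 0.318
vertex 1.569 1.939 0.725
vertex 1.54 1.089 1.125
endloop
endfacet
facet normal -0.316 -0.949 -0.004
outer loop
vertex 1.084 1.244 0.318
vertex 1.54 1.089 1.125
vertex -0.555 1.786 1.349
endloop
endfacet
facet normal -0.316 -0.949 -0.003
outer loop
vertex -0.555 1.786 1.349
vertex 1.54 1.089 1.125
vertex -0.098 1.631 2.156
endloop
endfacet
facet normal -0.815 0.270 0.513
outer loop
vertex -0.555 1.786 1.349
vertex -0.098 1.631 2.156
vertex -0.069 2.481 1.755
endloop
endfacet
facet normal 0.815 -0.269 -0.513
outer loop
vertex 1.54 1.089 1.125
vertex 1.569 1.939 0.725
vertex 2.026 1.784 1.532
endloop
endfacet
facet normal 0.262 -0.618 0.741
outer loop
vertex 1.54 1.089 1.125
vertex 2.026 1.784 1.532
vertex -0.098 1.631 2.156
endloop
endfacet
facet normal 0.262 -0.617 0.742
outer loop
vertex -0.098 1.631 2.156
vertex 2.026 1.784 1.532
vertex 0.387 2.326 2.562
endloop
endfacet
facet normal -0.815 0.270 0.512
outer loop
vertex -0.098 1.631 2.156
vertex 0.387 2.326 2.562
vertex -0.069 2.481 1.755
endloop
endfacet
facet normal 0.815 -0.270 -0.513
outer loop
vertex 2.026 1.784 1.532
vertex 1.569 1.939 0.725
vertex 2.055 2.634 1.131
endloop
endfacet
facet normal 0.578 0.332 0.745
outer loop
vertex 2.026 1.784 1.532
vertex 2.055 2.634 1.131
vertex 0.387 2.326 2.562
endloop
endfacet
facet normal 0.578 0.331 0.746
outer loop
vertex 0.387 2.326 2.562
vertex 2.055 2.634 1.131
vertex 0.416 3.176 2.162
endloop
endfacet
facet normal -0.815 0.269 0.512
outer loop
vertex 0.387 2.326 2.562
vertex 0.416 3.176 2.162
vertex -0.069 2.481 1.755
endloop
endfacet
facet normal -0.653 -0.109 -0.749
outer loop
vertex -1.67 -3.107 4.237
vertex -1.731 -1.627 4.075
vertex -0.37 -3.176 3.113
endloop
endfacet
facet normal 0.041 -0.993 0.108
outer loop
vertex 0.251 -3.073 3.825
vertex -1.67 -3.107 4.237
vertex -0.37 -3.176 3.113
endloop
endfacet
facet normal -0.653 -0.108 -0.750
outer loop
vertex -0.37 -3.176 3.113
vertex -1.731 -1.627 4.075
vertex -0.43 -1.696 2.952
endloop
endfacet
facet normal 0.756 -0.040 -0.653
outer loop
vertex -0.43 -1.696 2.952
vertex 0.251 -3.073 3.825
vertex -0.37 -3.176 3.113
endloop
endfacet
facet normal -0.756 0.040 0.653
outer loop
vertex -1.67 -3.107 4.237
vertex -1.11 -1.524 4.787
vertex -1.731 -1.627 4.075
endloop
endfacet
facet normal 0.041 -0.993 0.108
outer loop
vertex -1.05 -3.004 4.948
vertex -1.67 -3.107 4.237
vertex 0.251 -3.073 3.825
endloop
endfacet
facet normal -0.756 0.040 0.653
outer loop
vertex -1.05 -3.004 4.948
vertex -1.11 -1.524 4.787
vertex -1.67 -3.107 4.237
endloop
endfacet
facet normal -0.041 0.993 -0.108
outer loop
vertex -1.731 -1.627 4.075
vertex -1.11 -1.524 4.787
vertex -0.43 -1.696 2.952
endloop
endfacet
facet normal 0.756 -0.040 -0.653
outer loop
vertex 0.19 -1.593 3.663
vertex 0.251 -3.073 3.825
vertex -0.43 -1.696 2.952
endloop
endfacet
facet normal -0.041 0.993 -0.108
outer loop
vertex -0.43 -1.696 2.952
vertex -1.11 -1.524 4.787
vertex 0.19 -1.593 3.663
endloop
endfacet
facet normal 0.653 0.109 0.750
outer loop
vertex 0.19 -1.593 3.663
vertex -1.05 -3.004 4.948
vertex 0.251 -3.073 3.825
endloop
endfacet
facet normal 0.653 0.108 0.749
outer loop
vertex -1.11 -1.524 4.787
vertex -1.05 -3.004 4.948
vertex 0.19 -1.593 3.663
endloop
endfacet

endsolid


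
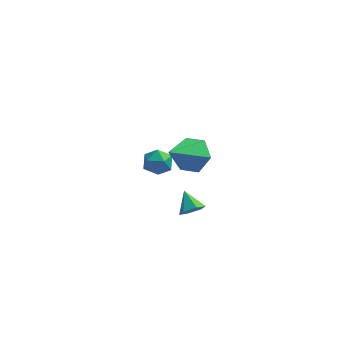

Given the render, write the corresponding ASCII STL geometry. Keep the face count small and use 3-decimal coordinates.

solid 
facet normal -0.381 0.718 0.582
outer loop
vertex -1.709 4.751 -2.682
vertex -2.376 4.32 -2.587
vertex -1.766 4.231 -2.078
endloop
endfacet
facet normal 0.330 0.700 0.634
outer loop
vertex -1.709 4.751 -2.682
vertex -1.766 4.231 -2.078
vertex -1.086 4.287 -2.494
endloop
endfacet
facet normal 0.601 0.799 -0.021
outer loop
vertex -1.709 4.751 -2.682
vertex -1.086 4.287 -2.494
vertex -1.276 4.41 -3.261
endloop
endfacet
facet normal 0.056 0.878 -0.475
outer loop
vertex -1.709 4.751 -2.682
vertex -1.276 4.41 -3.261
vertex -2.072 4.43 -3.318
endloop
endfacet
facet normal -0.550 0.829 -0.104
outer loop
vertex -1.709 4.751 -2.682
vertex -2.072 4.43 -3.318
vertex -2.376 4.32 -2.587
endloop
endfacet
facet normal 0.518 0.049 0.854
outer loop
vertex -1.086 4.287 -2.494
vertex -1.766 4.231 -2.078
vertex -1.368 3.57 -2.282
endloop
endfacet
facet normal -0.632 0.078 0.771
outer loop
vertex -1.766 4.231 -2.078
vertex -2.376 4.32 -2.587
vertex -2.164 3.59 -2.339
endloop
endfacet
facet normal -0.906 0.256 -0.338
outer loop
vertex -2.376 4.32 -2.587
vertex -2.072 4.43 -3.318
vertex -2.354 3.713 -3.106
endloop
endfacet
facet normal 0.076 0.335 -0.939
outer loop
vertex -2.072 4.43 -3.318
vertex -1.276 4.41 -3.261
vertex -1.674 3.769 -3.522
endloop
endfacet
facet normal 0.957 0.209 -0.203
outer loop
vertex -1.276 4.41 -3.261
vertex -1.086 4.287 -2.494
vertex -1.064 3.68 -3.013
endloop
endfacet
facet normal -0.056 -0.878 0.475
outer loop
vertex -1.731 3.249 -2.918
vertex -1.368 3.57 -2.282
vertex -2.164 3.59 -2.339
endloop
endfacet
facet normal -0.601 -0.799 0.021
outer loop
vertex -1.731 3.249 -2.918
vertex -2.164 3.59 -2.339
vertex -2.354 3.713 -3.106
endloop
endfacet
facet normal -0.330 -0.700 -0.634
outer loop
vertex -1.731 3.249 -2.918
vertex -2.354 3.713 -3.106
vertex -1.674 3.769 -3.522
endloop
endfacet
facet normal 0.381 -0.718 -0.582
outer loop
vertex -1.731 3.249 -2.918
vertex -1.674 3.769 -3.522
vertex -1.064 3.68 -3.013
endloop
endfacet
facet normal 0.550 -0.829 0.104
outer loop
vertex -1.731 3.249 -2.918
vertex -1.064 3.68 -3.013
vertex -1.368 3.57 -2.282
endloop
endfacet
facet normal -0.076 -0.335 0.939
outer loop
vertex -2.164 3.59 -2.339
vertex -1.368 3.57 -2.282
vertex -1.766 4.231 -2.078
endloop
endfacet
facet normal -0.957 -0.209 0.203
outer loop
vertex -2.354 3.713 -3.106
vertex -2.164 3.59 -2.339
vertex -2.376 4.32 -2.587
endloop
endfacet
facet normal -0.518 -0.049 -0.854
outer loop
vertex -1.674 3.769 -3.522
vertex -2.354 3.713 -3.106
vertex -2.072 4.43 -3.318
endloop
endfacet
facet normal 0.632 -0.078 -0.771
outer loop
vertex -1.064 3.68 -3.013
vertex -1.674 3.769 -3.522
vertex -1.276 4.41 -3.261
endloop
endfacet
facet normal 0.906 -0.256 0.338
outer loop
vertex -1.368 3.57 -2.282
vertex -1.064 3.68 -3.013
vertex -1.086 4.287 -2.494
endloop
endfacet
facet normal 0.423 -0.719 -0.551
outer loop
vertex 0.357 1.734 -3.751
vertex 0.129 2.014 -4.291
vertex 0.713 2.18 -4.06
endloop
endfacet
facet normal 0.457 0.231 0.859
outer loop
vertex 0.357 1.734 -3.751
vertex 0.713 2.18 -4.06
vertex -0.349 2.826 -3.669
endloop
endfacet
facet normal 0.422 -0.720 -0.550
outer loop
vertex 0.713 2.18 -4.06
vertex 0.129 2.014 -4.291
vertex 0.486 2.46 -4.601
endloop
endfacet
facet normal 0.559 0.808 0.184
outer loop
vertex 0.713 2.18 -4.06
vertex 0.486 2.46 -4.601
vertex -0.349 2.826 -3.669
endloop
endfacet
facet normal 0.422 -0.720 -0.551
outer loop
vertex 0.486 2.46 -4.601
vertex 0.129 2.014 -4.291
vertex -0.099 2.294 -4.832
endloop
endfacet
facet normal -0.085 0.899 -0.430
outer loop
vertex 0.486 2.46 -4.601
vertex -0.099 2.294 -4.832
vertex -0.349 2.826 -3.669
endloop
endfacet
facet normal 0.424 -0.719 -0.551
outer loop
vertex -0.099 2.294 -4.832
vertex 0.129 2.014 -4.291
vertex -0.455 1.847 -4.522
endloop
endfacet
facet normal -0.835 0.410 -0.367
outer loop
vertex -0.099 2.294 -4.832
vertex -0.455 1.847 -4.522
vertex -0.349 2.826 -3.669
endloop
endfacet
facet normal 0.424 -0.719 -0.551
outer loop
vertex -0.455 1.847 -4.522
vertex 0.129 2.014 -4.291
vertex -0.227 1.567 -3.982
endloop
endfacet
facet normal -0.936 -0.167 0.309
outer loop
vertex -0.455 1.847 -4.522
vertex -0.227 1.567 -3.982
vertex -0.349 2.826 -3.669
endloop
endfacet
facet normal 0.424 -0.719 -0.551
outer loop
vertex -0.227 1.567 -3.982
vertex 0.129 2.014 -4.291
vertex 0.357 1.734 -3.751
endloop
endfacet
facet normal -0.291 -0.257 0.922
outer loop
vertex -0.227 1.567 -3.982
vertex 0.357 1.734 -3.751
vertex -0.349 2.826 -3.669
endloop
endfacet
facet normal 0.452 0.612 -0.649
outer loop
vertex 0.764 0.913 2.125
vertex 0.281 0.513 1.411
vertex -0.081 1.263 1.867
endloop
endfacet
facet normal -0.105 0.414 0.904
outer loop
vertex 0.764 0.913 2.125
vertex -0.081 1.263 1.867
vertex -0.621 -0.713 2.709
endloop
endfacet
facet normal 0.451 0.612 -0.650
outer loop
vertex -0.081 1.263 1.867
vertex 0.281 0.513 1.411
vertex -0.564 0.862 1.154
endloop
endfacet
facet normal -0.850 0.385 0.359
outer loop
vertex -0.081 1.263 1.867
vertex -0.564 0.862 1.154
vertex -0.621 -0.713 2.709
endloop
endfacet
facet normal 0.451 0.613 -0.649
outer loop
vertex -0.564 0.862 1.154
vertex 0.281 0.513 1.411
vertex -0.201 0.112 0.697
endloop
endfacet
facet normal -0.918 -0.262 -0.299
outer loop
vertex -0.564 0.862 1.154
vertex -0.201 0.112 0.697
vertex -0.621 -0.713 2.709
endloop
endfacet
facet normal 0.452 0.612 -0.649
outer loop
vertex -0.201 0.112 0.697
vertex 0.281 0.513 1.411
vertex 0.644 -0.238 0.955
endloop
endfacet
facet normal -0.239 -0.880 -0.411
outer loop
vertex -0.201 0.112 0.697
vertex 0.644 -0.238 0.955
vertex -0.621 -0.713 2.709
endloop
endfacet
facet normal 0.452 0.612 -0.649
outer loop
vertex 0.644 -0.238 0.955
vertex 0.281 0.513 1.411
vertex 1.126 0.163 1.669
endloop
endfacet
facet normal 0.507 -0.851 0.135
outer loop
vertex 0.644 -0.238 0.955
vertex 1.126 0.163 1.669
vertex -0.621 -0.713 2.709
endloop
endfacet
facet normal 0.452 0.612 -0.649
outer loop
vertex 1.126 0.163 1.669
vertex 0.281 0.513 1.411
vertex 0.764 0.913 2.125
endloop
endfacet
facet normal 0.574 -0.205 0.793
outer loop
vertex 1.126 0.163 1.669
vertex 0.764 0.913 2.125
vertex -0.621 -0.713 2.709
endloop
endfacet

endsolid


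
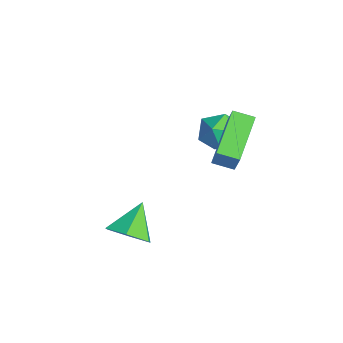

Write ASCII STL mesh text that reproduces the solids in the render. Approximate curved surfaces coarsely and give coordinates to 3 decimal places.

solid 
facet normal -0.794 0.490 0.359
outer loop
vertex -0.368 3.405 4.05
vertex -0.016 4.136 3.831
vertex -0.812 3.349 3.144
endloop
endfacet
facet normal -0.420 -0.870 0.259
outer loop
vertex 0.816 2.344 2.409
vertex -0.368 3.405 4.05
vertex -0.812 3.349 3.144
endloop
endfacet
facet normal -0.794 0.490 0.359
outer loop
vertex -0.812 3.349 3.144
vertex -0.016 4.136 3.831
vertex -0.46 4.08 2.926
endloop
endfacet
facet normal -0.439 -0.056 -0.897
outer loop
vertex -0.46 4.08 2.926
vertex 0.816 2.344 2.409
vertex -0.812 3.349 3.144
endloop
endfacet
facet normal 0.440 0.057 0.896
outer loop
vertex -0.368 3.405 4.05
vertex 1.612 3.131 3.096
vertex -0.016 4.136 3.831
endloop
endfacet
facet normal -0.420 -0.870 0.260
outer loop
vertex 1.26 2.4 3.314
vertex -0.368 3.405 4.05
vertex 0.816 2.344 2.409
endloop
endfacet
facet normal 0.440 0.056 0.896
outer loop
vertex 1.26 2.4 3.314
vertex 1.612 3.131 3.096
vertex -0.368 3.405 4.05
endloop
endfacet
facet normal 0.420 0.870 -0.260
outer loop
vertex -0.016 4.136 3.831
vertex 1.612 3.131 3.096
vertex -0.46 4.08 2.926
endloop
endfacet
facet normal -0.440 -0.057 -0.896
outer loop
vertex 1.168 3.075 2.19
vertex 0.816 2.344 2.409
vertex -0.46 4.08 2.926
endloop
endfacet
facet normal 0.420 0.870 -0.259
outer loop
vertex -0.46 4.08 2.926
vertex 1.612 3.131 3.096
vertex 1.168 3.075 2.19
endloop
endfacet
facet normal 0.794 -0.490 -0.359
outer loop
vertex 1.168 3.075 2.19
vertex 1.26 2.4 3.314
vertex 0.816 2.344 2.409
endloop
endfacet
facet normal 0.795 -0.490 -0.359
outer loop
vertex 1.612 3.131 3.096
vertex 1.26 2.4 3.314
vertex 1.168 3.075 2.19
endloop
endfacet
facet normal 0.574 -0.496 -0.652
outer loop
vertex 1.345 -0.002 -0.992
vertex 0.642 -0.584 -1.169
vertex 0.741 0.192 -1.672
endloop
endfacet
facet normal 0.161 0.978 0.136
outer loop
vertex 1.345 -0.002 -0.992
vertex 0.741 0.192 -1.672
vertex -0.202 0.144 -0.211
endloop
endfacet
facet normal 0.575 -0.495 -0.651
outer loop
vertex 0.741 0.192 -1.672
vertex 0.642 -0.584 -1.169
vertex 0.038 -0.391 -1.849
endloop
endfacet
facet normal -0.552 0.766 -0.331
outer loop
vertex 0.741 0.192 -1.672
vertex 0.038 -0.391 -1.849
vertex -0.202 0.144 -0.211
endloop
endfacet
facet normal 0.575 -0.495 -0.651
outer loop
vertex 0.038 -0.391 -1.849
vertex 0.642 -0.584 -1.169
vertex -0.061 -1.167 -1.346
endloop
endfacet
facet normal -0.988 0.027 -0.153
outer loop
vertex 0.038 -0.391 -1.849
vertex -0.061 -1.167 -1.346
vertex -0.202 0.144 -0.211
endloop
endfacet
facet normal 0.575 -0.495 -0.652
outer loop
vertex -0.061 -1.167 -1.346
vertex 0.642 -0.584 -1.169
vertex 0.544 -1.36 -0.666
endloop
endfacet
facet normal -0.712 -0.502 0.491
outer loop
vertex -0.061 -1.167 -1.346
vertex 0.544 -1.36 -0.666
vertex -0.202 0.144 -0.211
endloop
endfacet
facet normal 0.575 -0.495 -0.652
outer loop
vertex 0.544 -1.36 -0.666
vertex 0.642 -0.584 -1.169
vertex 1.247 -0.777 -0.489
endloop
endfacet
facet normal -0.001 -0.290 0.957
outer loop
vertex 0.544 -1.36 -0.666
vertex 1.247 -0.777 -0.489
vertex -0.202 0.144 -0.211
endloop
endfacet
facet normal 0.574 -0.496 -0.652
outer loop
vertex 1.247 -0.777 -0.489
vertex 0.642 -0.584 -1.169
vertex 1.345 -0.002 -0.992
endloop
endfacet
facet normal 0.436 0.451 0.779
outer loop
vertex 1.247 -0.777 -0.489
vertex 1.345 -0.002 -0.992
vertex -0.202 0.144 -0.211
endloop
endfacet
facet normal -0.913 0.082 -0.400
outer loop
vertex -2.54 3.868 0.834
vertex -2.711 2.995 1.045
vertex -2.913 3.657 1.642
endloop
endfacet
facet normal -0.694 0.707 -0.136
outer loop
vertex -2.54 3.868 0.834
vertex -2.913 3.657 1.642
vertex -2.256 4.292 1.593
endloop
endfacet
facet normal -0.084 0.883 -0.462
outer loop
vertex -2.54 3.868 0.834
vertex -2.256 4.292 1.593
vertex -1.648 4.021 0.965
endloop
endfacet
facet normal 0.074 0.366 -0.928
outer loop
vertex -2.54 3.868 0.834
vertex -1.648 4.021 0.965
vertex -1.929 3.22 0.627
endloop
endfacet
facet normal -0.438 -0.129 -0.890
outer loop
vertex -2.54 3.868 0.834
vertex -1.929 3.22 0.627
vertex -2.711 2.995 1.045
endloop
endfacet
facet normal -0.554 0.617 0.559
outer loop
vertex -2.256 4.292 1.593
vertex -2.913 3.657 1.642
vertex -2.251 3.68 2.273
endloop
endfacet
facet normal -0.909 -0.396 0.131
outer loop
vertex -2.913 3.657 1.642
vertex -2.711 2.995 1.045
vertex -2.532 2.879 1.935
endloop
endfacet
facet normal -0.142 -0.736 -0.662
outer loop
vertex -2.711 2.995 1.045
vertex -1.929 3.22 0.627
vertex -1.924 2.608 1.307
endloop
endfacet
facet normal 0.687 0.064 -0.723
outer loop
vertex -1.929 3.22 0.627
vertex -1.648 4.021 0.965
vertex -1.267 3.243 1.258
endloop
endfacet
facet normal 0.433 0.901 0.030
outer loop
vertex -1.648 4.021 0.965
vertex -2.256 4.292 1.593
vertex -1.469 3.905 1.855
endloop
endfacet
facet normal -0.074 -0.366 0.928
outer loop
vertex -1.64 3.032 2.066
vertex -2.251 3.68 2.273
vertex -2.532 2.879 1.935
endloop
endfacet
facet normal 0.084 -0.883 0.462
outer loop
vertex -1.64 3.032 2.066
vertex -2.532 2.879 1.935
vertex -1.924 2.608 1.307
endloop
endfacet
facet normal 0.694 -0.707 0.136
outer loop
vertex -1.64 3.032 2.066
vertex -1.924 2.608 1.307
vertex -1.267 3.243 1.258
endloop
endfacet
facet normal 0.913 -0.082 0.400
outer loop
vertex -1.64 3.032 2.066
vertex -1.267 3.243 1.258
vertex -1.469 3.905 1.855
endloop
endfacet
facet normal 0.438 0.129 0.890
outer loop
vertex -1.64 3.032 2.066
vertex -1.469 3.905 1.855
vertex -2.251 3.68 2.273
endloop
endfacet
facet normal -0.687 -0.064 0.723
outer loop
vertex -2.532 2.879 1.935
vertex -2.251 3.68 2.273
vertex -2.913 3.657 1.642
endloop
endfacet
facet normal -0.433 -0.901 -0.030
outer loop
vertex -1.924 2.608 1.307
vertex -2.532 2.879 1.935
vertex -2.711 2.995 1.045
endloop
endfacet
facet normal 0.554 -0.617 -0.559
outer loop
vertex -1.267 3.243 1.258
vertex -1.924 2.608 1.307
vertex -1.929 3.22 0.627
endloop
endfacet
facet normal 0.909 0.396 -0.131
outer loop
vertex -1.469 3.905 1.855
vertex -1.267 3.243 1.258
vertex -1.648 4.021 0.965
endloop
endfacet
facet normal 0.142 0.736 0.662
outer loop
vertex -2.251 3.68 2.273
vertex -1.469 3.905 1.855
vertex -2.256 4.292 1.593
endloop
endfacet

endsolid


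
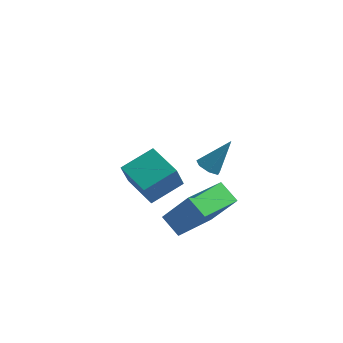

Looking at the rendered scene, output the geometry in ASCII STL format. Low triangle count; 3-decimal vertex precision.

solid 
facet normal -0.468 -0.356 -0.809
outer loop
vertex 2.247 -1.821 -0.116
vertex 1.803 -1.572 0.031
vertex 2.196 -1.393 -0.275
endloop
endfacet
facet normal 0.977 0.038 -0.212
outer loop
vertex 2.247 -1.821 -0.116
vertex 2.196 -1.393 -0.275
vertex 2.517 -1.028 1.269
endloop
endfacet
facet normal -0.468 -0.356 -0.809
outer loop
vertex 2.196 -1.393 -0.275
vertex 1.803 -1.572 0.031
vertex 1.849 -1.099 -0.204
endloop
endfacet
facet normal 0.580 0.757 -0.300
outer loop
vertex 2.196 -1.393 -0.275
vertex 1.849 -1.099 -0.204
vertex 2.517 -1.028 1.269
endloop
endfacet
facet normal -0.467 -0.357 -0.809
outer loop
vertex 1.849 -1.099 -0.204
vertex 1.803 -1.572 0.031
vertex 1.467 -1.162 0.044
endloop
endfacet
facet normal -0.150 0.989 0.020
outer loop
vertex 1.849 -1.099 -0.204
vertex 1.467 -1.162 0.044
vertex 2.517 -1.028 1.269
endloop
endfacet
facet normal -0.466 -0.356 -0.810
outer loop
vertex 1.467 -1.162 0.044
vertex 1.803 -1.572 0.031
vertex 1.338 -1.534 0.282
endloop
endfacet
facet normal -0.661 0.553 0.506
outer loop
vertex 1.467 -1.162 0.044
vertex 1.338 -1.534 0.282
vertex 2.517 -1.028 1.269
endloop
endfacet
facet normal -0.466 -0.356 -0.810
outer loop
vertex 1.338 -1.534 0.282
vertex 1.803 -1.572 0.031
vertex 1.558 -1.934 0.331
endloop
endfacet
facet normal -0.570 -0.217 0.792
outer loop
vertex 1.338 -1.534 0.282
vertex 1.558 -1.934 0.331
vertex 2.517 -1.028 1.269
endloop
endfacet
facet normal -0.466 -0.356 -0.810
outer loop
vertex 1.558 -1.934 0.331
vertex 1.803 -1.572 0.031
vertex 1.963 -2.062 0.154
endloop
endfacet
facet normal 0.055 -0.746 0.664
outer loop
vertex 1.558 -1.934 0.331
vertex 1.963 -2.062 0.154
vertex 2.517 -1.028 1.269
endloop
endfacet
facet normal -0.467 -0.356 -0.809
outer loop
vertex 1.963 -2.062 0.154
vertex 1.803 -1.572 0.031
vertex 2.247 -1.821 -0.116
endloop
endfacet
facet normal 0.743 -0.633 0.217
outer loop
vertex 1.963 -2.062 0.154
vertex 2.247 -1.821 -0.116
vertex 2.517 -1.028 1.269
endloop
endfacet
facet normal -0.575 0.095 -0.813
outer loop
vertex -0.359 -0.402 -4.28
vertex 0.415 1.49 -4.607
vertex 0.427 -0.828 -4.886
endloop
endfacet
facet normal -0.374 -0.914 0.157
outer loop
vertex 1.525 -1.01 -3.333
vertex -0.359 -0.402 -4.28
vertex 0.427 -0.828 -4.886
endloop
endfacet
facet normal -0.574 0.095 -0.813
outer loop
vertex 0.427 -0.828 -4.886
vertex 0.415 1.49 -4.607
vertex 1.201 1.064 -5.212
endloop
endfacet
facet normal 0.728 -0.394 -0.561
outer loop
vertex 1.201 1.064 -5.212
vertex 1.525 -1.01 -3.333
vertex 0.427 -0.828 -4.886
endloop
endfacet
facet normal -0.728 0.395 0.561
outer loop
vertex -0.359 -0.402 -4.28
vertex 1.513 1.308 -3.054
vertex 0.415 1.49 -4.607
endloop
endfacet
facet normal -0.374 -0.914 0.157
outer loop
vertex 0.739 -0.584 -2.728
vertex -0.359 -0.402 -4.28
vertex 1.525 -1.01 -3.333
endloop
endfacet
facet normal -0.728 0.394 0.561
outer loop
vertex 0.739 -0.584 -2.728
vertex 1.513 1.308 -3.054
vertex -0.359 -0.402 -4.28
endloop
endfacet
facet normal 0.374 0.914 -0.157
outer loop
vertex 0.415 1.49 -4.607
vertex 1.513 1.308 -3.054
vertex 1.201 1.064 -5.212
endloop
endfacet
facet normal 0.728 -0.395 -0.561
outer loop
vertex 2.299 0.882 -3.66
vertex 1.525 -1.01 -3.333
vertex 1.201 1.064 -5.212
endloop
endfacet
facet normal 0.374 0.914 -0.157
outer loop
vertex 1.201 1.064 -5.212
vertex 1.513 1.308 -3.054
vertex 2.299 0.882 -3.66
endloop
endfacet
facet normal 0.575 -0.095 0.813
outer loop
vertex 2.299 0.882 -3.66
vertex 0.739 -0.584 -2.728
vertex 1.525 -1.01 -3.333
endloop
endfacet
facet normal 0.575 -0.095 0.813
outer loop
vertex 1.513 1.308 -3.054
vertex 0.739 -0.584 -2.728
vertex 2.299 0.882 -3.66
endloop
endfacet
facet normal -0.773 0.604 0.193
outer loop
vertex -2.717 1.61 -3.355
vertex -1.709 2.706 -2.744
vertex -2.59 2.148 -4.532
endloop
endfacet
facet normal -0.626 -0.681 -0.379
outer loop
vertex -1.291 1.134 -4.856
vertex -2.717 1.61 -3.355
vertex -2.59 2.148 -4.532
endloop
endfacet
facet normal -0.774 0.603 0.193
outer loop
vertex -2.59 2.148 -4.532
vertex -1.709 2.706 -2.744
vertex -1.582 3.245 -3.921
endloop
endfacet
facet normal 0.098 0.414 -0.905
outer loop
vertex -1.582 3.245 -3.921
vertex -1.291 1.134 -4.856
vertex -2.59 2.148 -4.532
endloop
endfacet
facet normal -0.098 -0.414 0.905
outer loop
vertex -2.717 1.61 -3.355
vertex -0.41 1.692 -3.068
vertex -1.709 2.706 -2.744
endloop
endfacet
facet normal -0.627 -0.681 -0.379
outer loop
vertex -1.418 0.595 -3.679
vertex -2.717 1.61 -3.355
vertex -1.291 1.134 -4.856
endloop
endfacet
facet normal -0.098 -0.414 0.905
outer loop
vertex -1.418 0.595 -3.679
vertex -0.41 1.692 -3.068
vertex -2.717 1.61 -3.355
endloop
endfacet
facet normal 0.626 0.681 0.379
outer loop
vertex -1.709 2.706 -2.744
vertex -0.41 1.692 -3.068
vertex -1.582 3.245 -3.921
endloop
endfacet
facet normal 0.098 0.414 -0.905
outer loop
vertex -0.283 2.23 -4.245
vertex -1.291 1.134 -4.856
vertex -1.582 3.245 -3.921
endloop
endfacet
facet normal 0.627 0.681 0.379
outer loop
vertex -1.582 3.245 -3.921
vertex -0.41 1.692 -3.068
vertex -0.283 2.23 -4.245
endloop
endfacet
facet normal 0.773 -0.604 -0.193
outer loop
vertex -0.283 2.23 -4.245
vertex -1.418 0.595 -3.679
vertex -1.291 1.134 -4.856
endloop
endfacet
facet normal 0.774 -0.604 -0.192
outer loop
vertex -0.41 1.692 -3.068
vertex -1.418 0.595 -3.679
vertex -0.283 2.23 -4.245
endloop
endfacet

endsolid


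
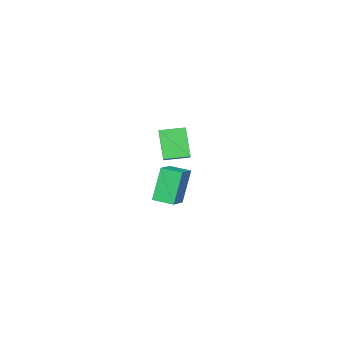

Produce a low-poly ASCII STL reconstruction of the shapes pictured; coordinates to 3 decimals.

solid 
facet normal -0.276 -0.426 0.861
outer loop
vertex 3.14 0.333 5.114
vertex 2.224 1.216 5.257
vertex 1.818 -0.873 4.093
endloop
endfacet
facet normal 0.715 -0.690 -0.112
outer loop
vertex 2.296 -0.136 2.603
vertex 3.14 0.333 5.114
vertex 1.818 -0.873 4.093
endloop
endfacet
facet normal -0.276 -0.426 0.861
outer loop
vertex 1.818 -0.873 4.093
vertex 2.224 1.216 5.257
vertex 0.902 0.009 4.236
endloop
endfacet
facet normal -0.641 -0.586 -0.495
outer loop
vertex 0.902 0.009 4.236
vertex 2.296 -0.136 2.603
vertex 1.818 -0.873 4.093
endloop
endfacet
facet normal 0.642 0.585 0.495
outer loop
vertex 3.14 0.333 5.114
vertex 2.702 1.953 3.767
vertex 2.224 1.216 5.257
endloop
endfacet
facet normal 0.716 -0.689 -0.112
outer loop
vertex 3.618 1.071 3.624
vertex 3.14 0.333 5.114
vertex 2.296 -0.136 2.603
endloop
endfacet
facet normal 0.641 0.586 0.496
outer loop
vertex 3.618 1.071 3.624
vertex 2.702 1.953 3.767
vertex 3.14 0.333 5.114
endloop
endfacet
facet normal -0.716 0.690 0.111
outer loop
vertex 2.224 1.216 5.257
vertex 2.702 1.953 3.767
vertex 0.902 0.009 4.236
endloop
endfacet
facet normal -0.642 -0.585 -0.496
outer loop
vertex 1.38 0.747 2.746
vertex 2.296 -0.136 2.603
vertex 0.902 0.009 4.236
endloop
endfacet
facet normal -0.716 0.690 0.112
outer loop
vertex 0.902 0.009 4.236
vertex 2.702 1.953 3.767
vertex 1.38 0.747 2.746
endloop
endfacet
facet normal 0.276 0.426 -0.861
outer loop
vertex 1.38 0.747 2.746
vertex 3.618 1.071 3.624
vertex 2.296 -0.136 2.603
endloop
endfacet
facet normal 0.276 0.426 -0.861
outer loop
vertex 2.702 1.953 3.767
vertex 3.618 1.071 3.624
vertex 1.38 0.747 2.746
endloop
endfacet
facet normal -0.869 -0.333 -0.366
outer loop
vertex -2.204 -3.811 -0.928
vertex -2.595 -2.691 -1.02
vertex -1.418 -3.699 -2.894
endloop
endfacet
facet normal 0.328 -0.941 0.078
outer loop
vertex -0.245 -3.249 -2.4
vertex -2.204 -3.811 -0.928
vertex -1.418 -3.699 -2.894
endloop
endfacet
facet normal -0.869 -0.333 -0.366
outer loop
vertex -1.418 -3.699 -2.894
vertex -2.595 -2.691 -1.02
vertex -1.809 -2.578 -2.986
endloop
endfacet
facet normal 0.370 0.053 -0.927
outer loop
vertex -1.809 -2.578 -2.986
vertex -0.245 -3.249 -2.4
vertex -1.418 -3.699 -2.894
endloop
endfacet
facet normal -0.370 -0.053 0.927
outer loop
vertex -2.204 -3.811 -0.928
vertex -1.422 -2.241 -0.526
vertex -2.595 -2.691 -1.02
endloop
endfacet
facet normal 0.328 -0.942 0.077
outer loop
vertex -1.031 -3.362 -0.434
vertex -2.204 -3.811 -0.928
vertex -0.245 -3.249 -2.4
endloop
endfacet
facet normal -0.370 -0.053 0.927
outer loop
vertex -1.031 -3.362 -0.434
vertex -1.422 -2.241 -0.526
vertex -2.204 -3.811 -0.928
endloop
endfacet
facet normal -0.329 0.941 -0.077
outer loop
vertex -2.595 -2.691 -1.02
vertex -1.422 -2.241 -0.526
vertex -1.809 -2.578 -2.986
endloop
endfacet
facet normal 0.370 0.053 -0.927
outer loop
vertex -0.636 -2.129 -2.492
vertex -0.245 -3.249 -2.4
vertex -1.809 -2.578 -2.986
endloop
endfacet
facet normal -0.328 0.942 -0.077
outer loop
vertex -1.809 -2.578 -2.986
vertex -1.422 -2.241 -0.526
vertex -0.636 -2.129 -2.492
endloop
endfacet
facet normal 0.869 0.333 0.366
outer loop
vertex -0.636 -2.129 -2.492
vertex -1.031 -3.362 -0.434
vertex -0.245 -3.249 -2.4
endloop
endfacet
facet normal 0.869 0.333 0.366
outer loop
vertex -1.422 -2.241 -0.526
vertex -1.031 -3.362 -0.434
vertex -0.636 -2.129 -2.492
endloop
endfacet

endsolid
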